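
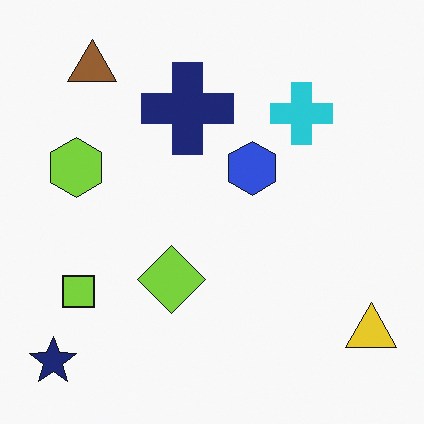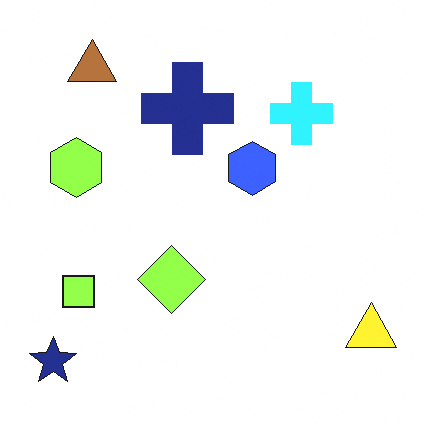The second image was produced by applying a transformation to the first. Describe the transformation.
This is the original image slightly brightened.

Every pixel — background and shapes alike — is uniformly brightened.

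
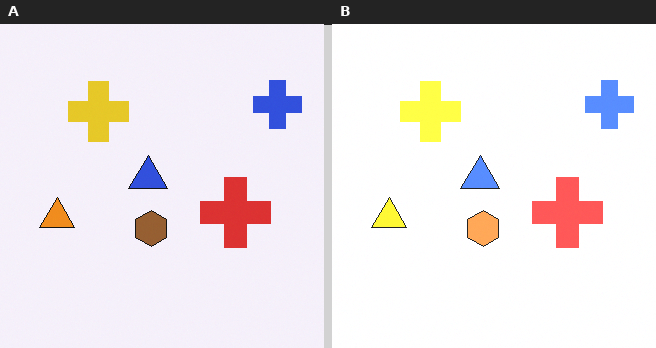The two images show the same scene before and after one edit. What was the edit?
The image was noticeably brightened.

Every pixel — background and shapes alike — is uniformly brightened.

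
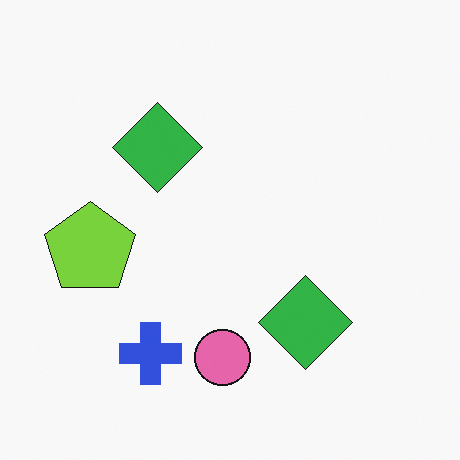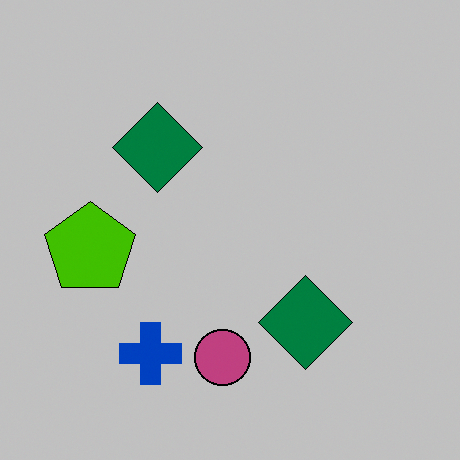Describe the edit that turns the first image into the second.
The image was heavily posterized to just a handful of flat colors.

Each flat color has snapped to a coarser quantized level — most visibly, the near-white background has dropped to a flat grey.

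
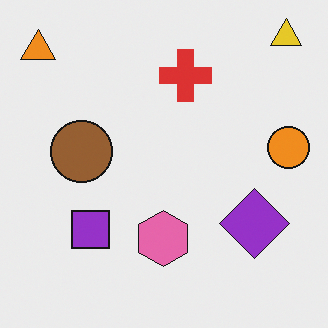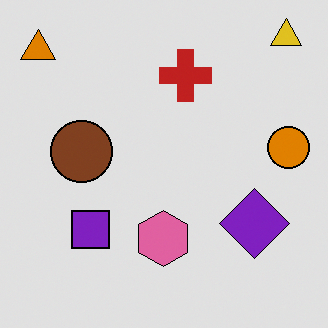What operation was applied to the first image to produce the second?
The second image is the first posterized to a reduced palette.

Each flat color has snapped to a coarser quantized level — most visibly, the near-white background has dropped to a flat grey.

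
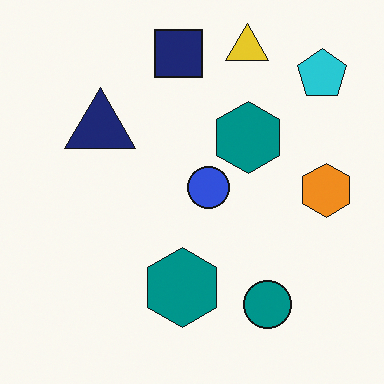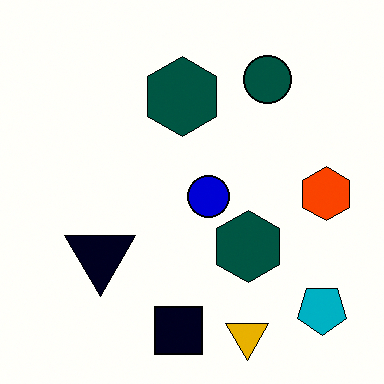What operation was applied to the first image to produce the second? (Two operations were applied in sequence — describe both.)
This is the original image given much higher contrast, then flipped vertically (top ↔ bottom).

Tones are pushed away from mid-grey across the whole image — a global contrast change. The yellow triangle is in the top of the first image and the bottom of the second — shapes on opposite sides of the horizontal midline have swapped in a mirror flip.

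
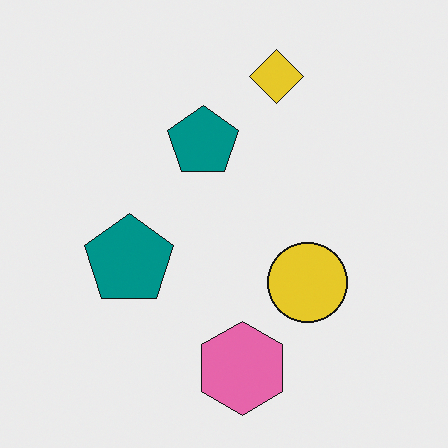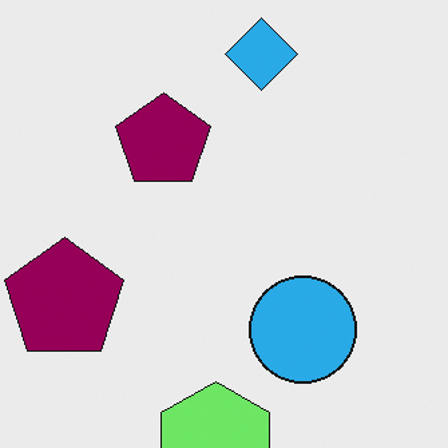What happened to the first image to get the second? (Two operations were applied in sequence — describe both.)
It was cropped slightly and scaled back up, then hue-shifted through roughly a third of the color wheel.

The visible shapes are larger and the field of view is narrower; shapes near the original edges may be partly or wholly outside the frame — a crop-and-rescale. Every shape's color has rotated by the same amount around the hue wheel — a uniform hue shift.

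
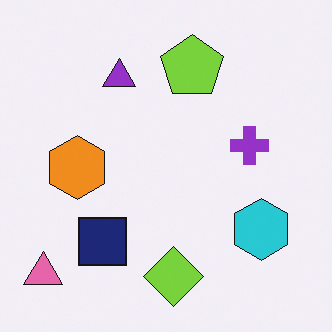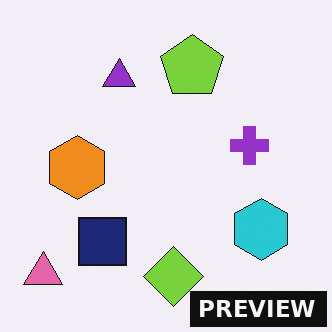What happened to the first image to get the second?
The transformation is: watermarked with the text "PREVIEW" in the lower-right corner.

A dark label reading "PREVIEW" appears in the lower-right corner.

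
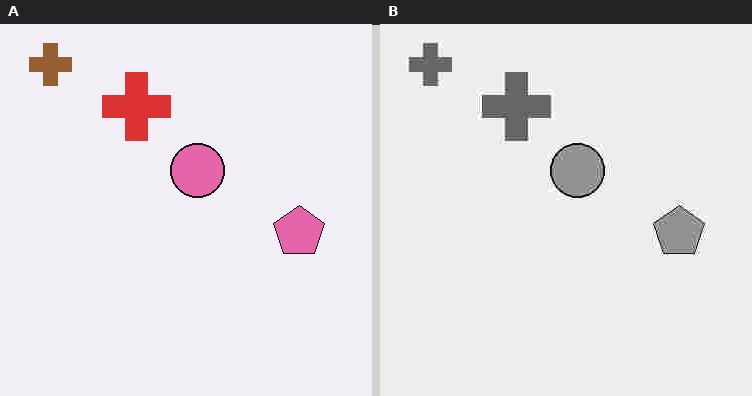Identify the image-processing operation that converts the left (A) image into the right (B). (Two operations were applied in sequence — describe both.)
The right (B) image is the left (A) converted to grayscale, then heavily JPEG-compressed with obvious blocking artifacts.

All color is removed — every shape is now a shade of grey. Blocky 8×8 compression artifacts appear around shape edges and the flat background shows ringing — characteristic JPEG degradation.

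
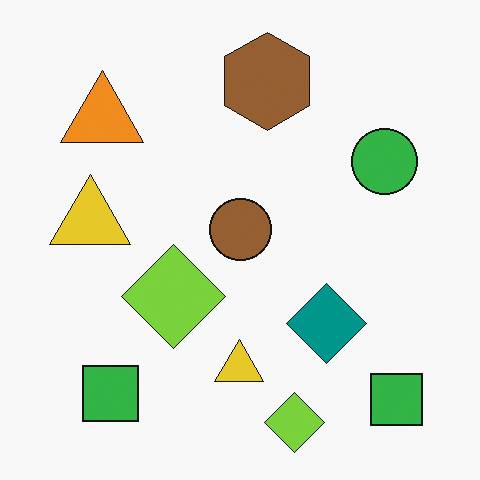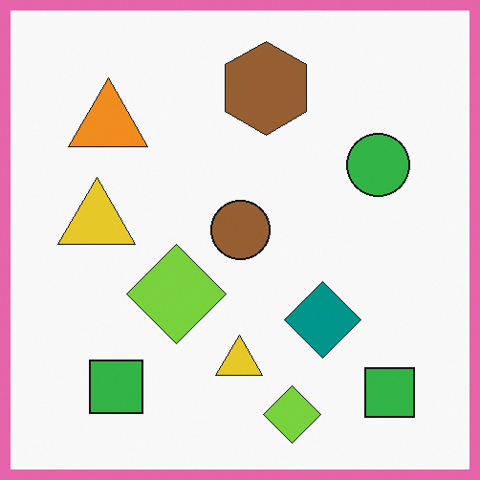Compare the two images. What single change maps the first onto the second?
It was framed with a pink border.

A solid pink frame runs around the edge of the second image, with the content slightly shrunk inside it.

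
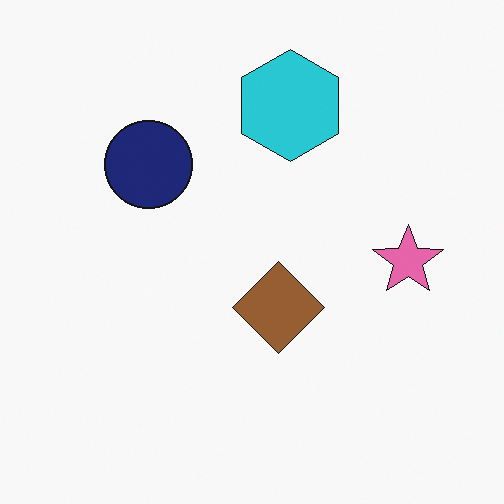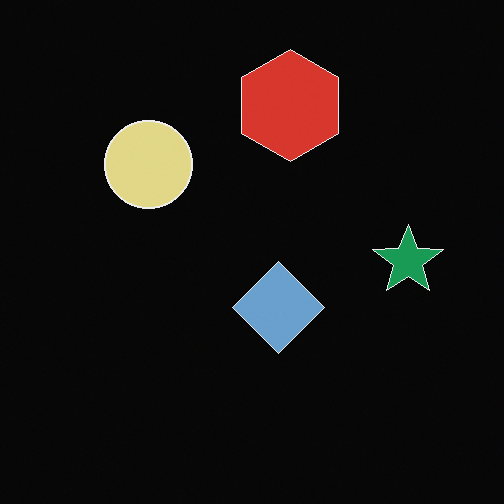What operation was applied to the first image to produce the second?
This is the original image color-inverted (negative).

The light background has become dark and every shape's color is its complement — a photographic negative.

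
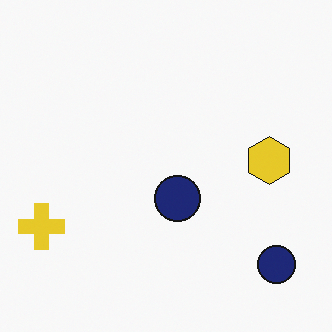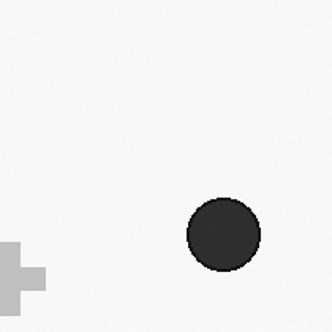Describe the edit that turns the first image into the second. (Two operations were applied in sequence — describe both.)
Cropped slightly and scaled back up, then converted to grayscale.

The visible shapes are larger and the field of view is narrower; shapes near the original edges may be partly or wholly outside the frame — a crop-and-rescale. All color is removed — every shape is now a shade of grey.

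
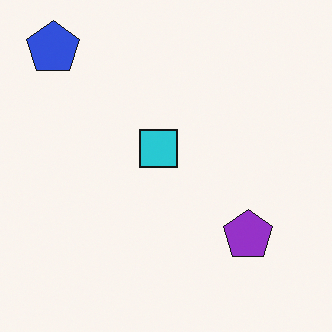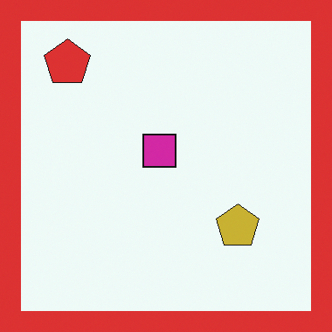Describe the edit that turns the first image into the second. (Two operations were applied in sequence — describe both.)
Hue-shifted through roughly a third of the color wheel, then framed with a red border.

Every shape's color has rotated by the same amount around the hue wheel — a uniform hue shift. A solid red frame runs around the edge of the second image, with the content slightly shrunk inside it.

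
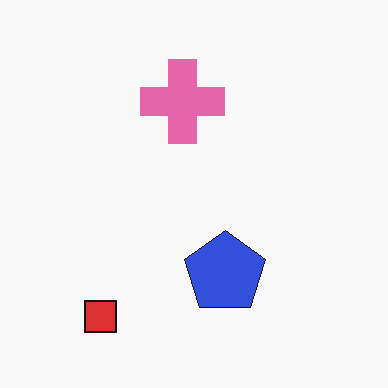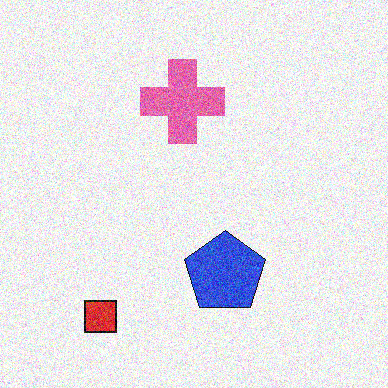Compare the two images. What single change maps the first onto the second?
This is the original image degraded with a thick layer of grain.

Random speckle covers the whole image, including the flat background.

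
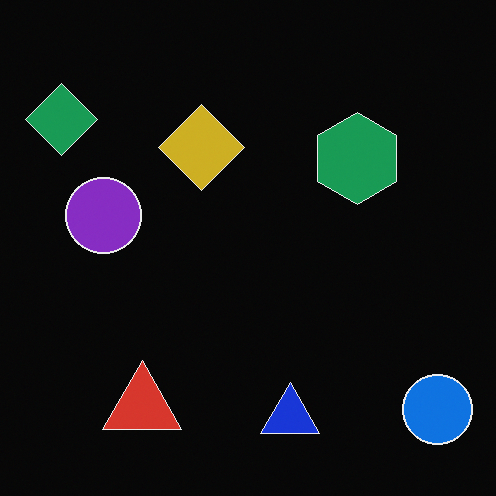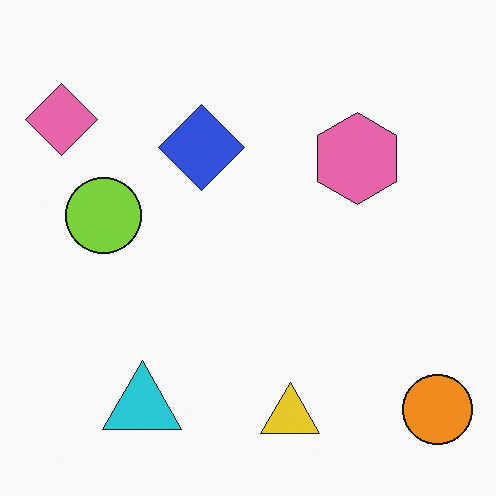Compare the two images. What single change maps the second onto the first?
This is the original image color-inverted (negative).

The light background has become dark and every shape's color is its complement — a photographic negative.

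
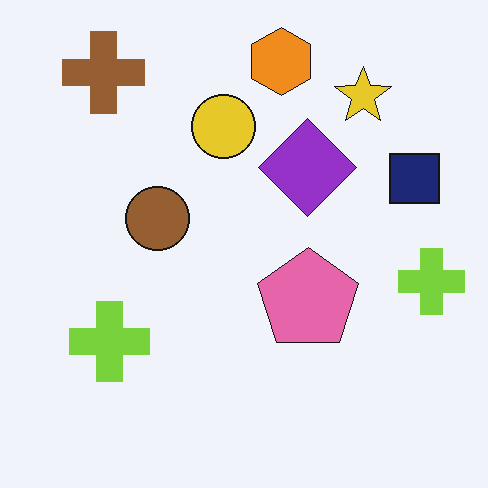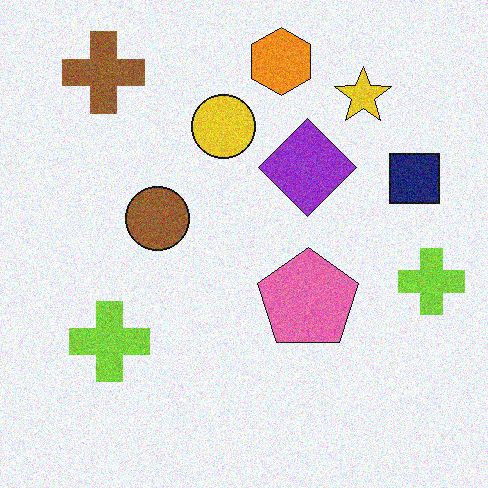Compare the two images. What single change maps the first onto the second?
It was degraded with moderate additive noise.

Random speckle covers the whole image, including the flat background.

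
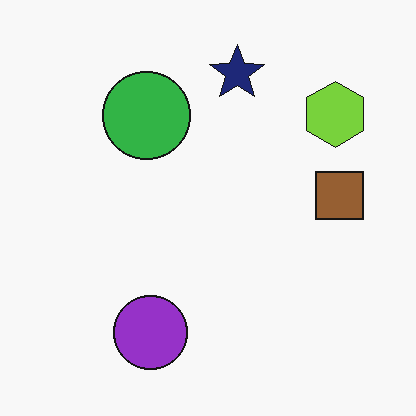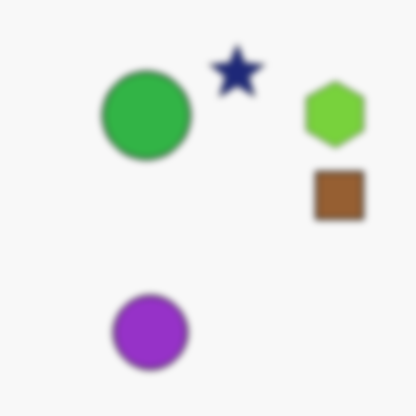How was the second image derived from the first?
The second image is the first moderately blurred.

Shape edges and outlines are uniformly softened across the whole image.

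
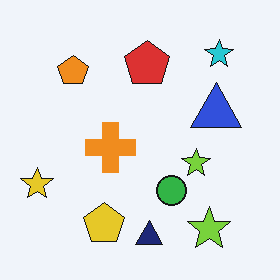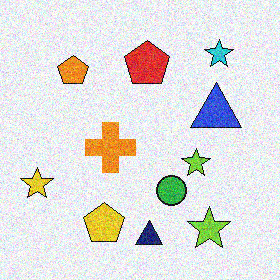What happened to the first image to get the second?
The transformation is: degraded with visible gaussian noise.

Random speckle covers the whole image, including the flat background.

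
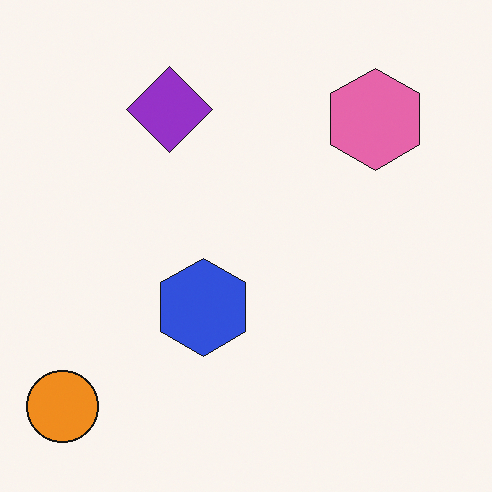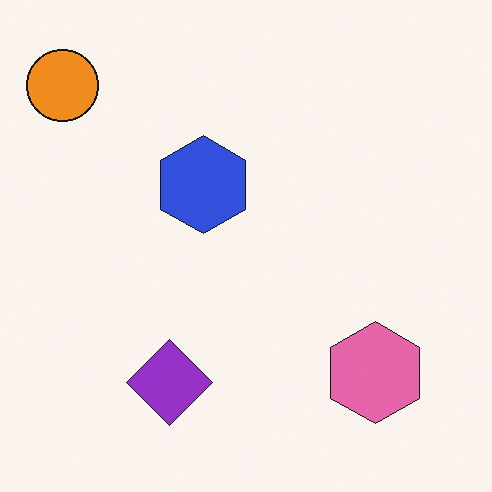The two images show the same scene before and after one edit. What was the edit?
The transformation is: flipped vertically (top ↔ bottom).

The orange circle is in the bottom-left of the first image and the top-left of the second — shapes on opposite sides of the horizontal midline have swapped in a mirror flip.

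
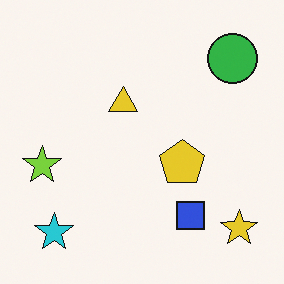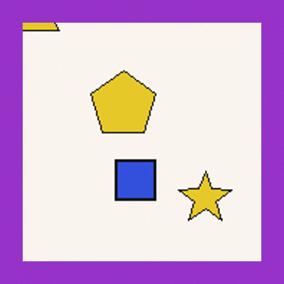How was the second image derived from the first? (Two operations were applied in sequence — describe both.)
The transformation is: cropped to a noticeably smaller region and rescaled, then framed with a purple border.

The visible shapes are larger and the field of view is narrower; shapes near the original edges may be partly or wholly outside the frame — a crop-and-rescale. A solid purple frame runs around the edge of the second image, with the content slightly shrunk inside it.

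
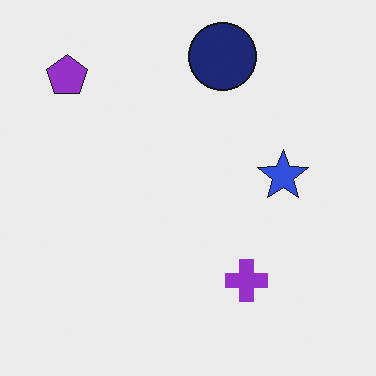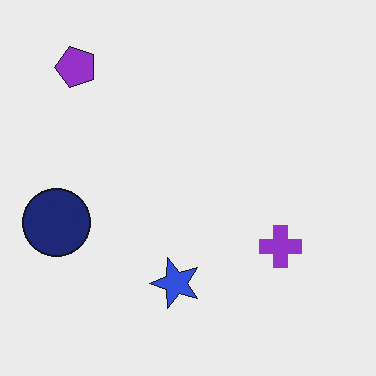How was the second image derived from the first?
The transformation is: transposed (reflected across the top-left ↔ bottom-right diagonal).

Shapes have swapped their row and column positions — what was in the top-right is now in the bottom-left — a diagonal reflection.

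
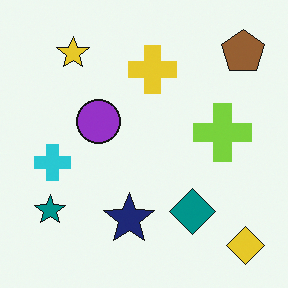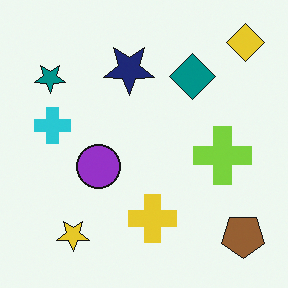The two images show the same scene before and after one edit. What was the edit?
This is the original image flipped vertically (top ↔ bottom).

The yellow diamond is in the bottom-right of the first image and the top-right of the second — shapes on opposite sides of the horizontal midline have swapped in a mirror flip.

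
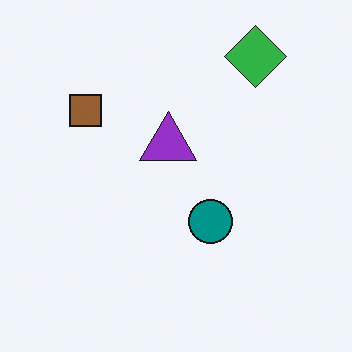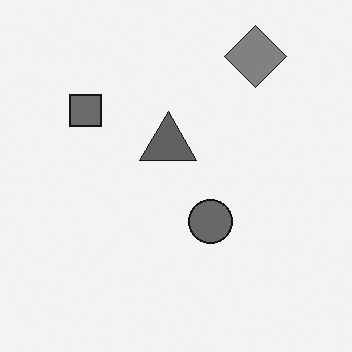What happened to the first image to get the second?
The second image is the first converted to grayscale.

All color is removed — every shape is now a shade of grey.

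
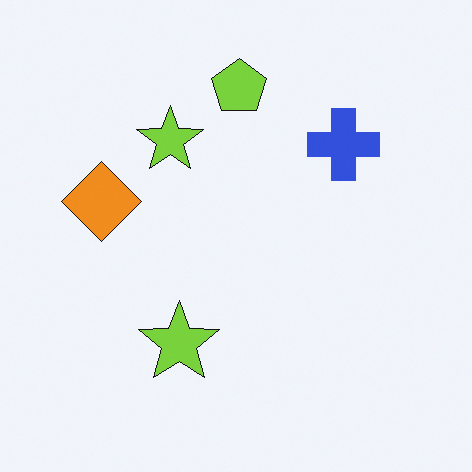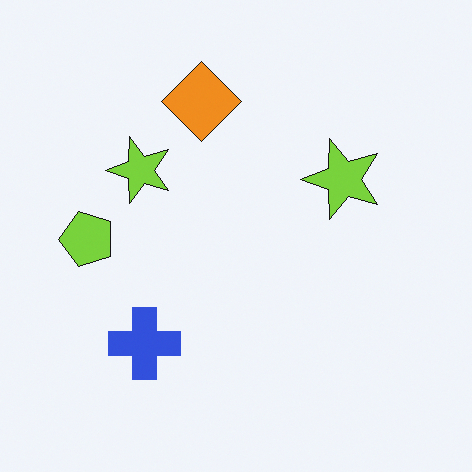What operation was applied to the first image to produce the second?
It was transposed (reflected across the top-left ↔ bottom-right diagonal).

Shapes have swapped their row and column positions — what was in the top-right is now in the bottom-left — a diagonal reflection.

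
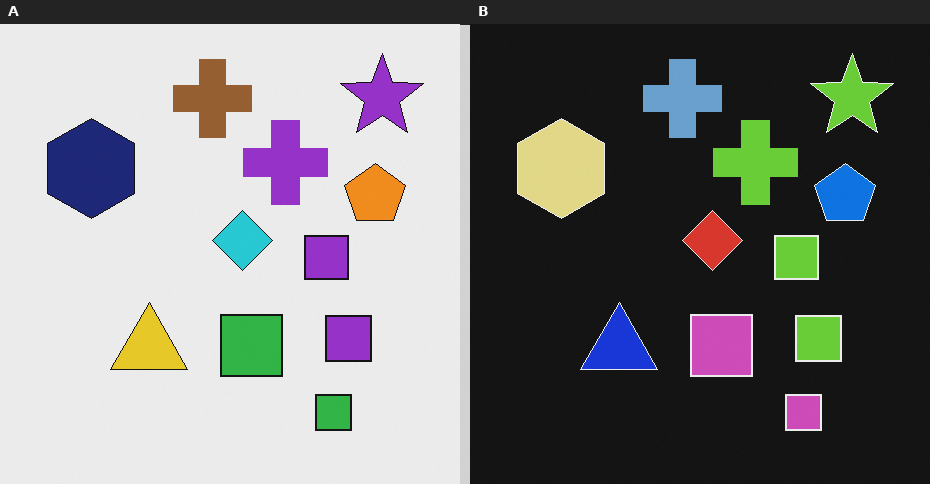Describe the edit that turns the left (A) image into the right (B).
The right (B) image is the left (A) color-inverted (negative).

The light background has become dark and every shape's color is its complement — a photographic negative.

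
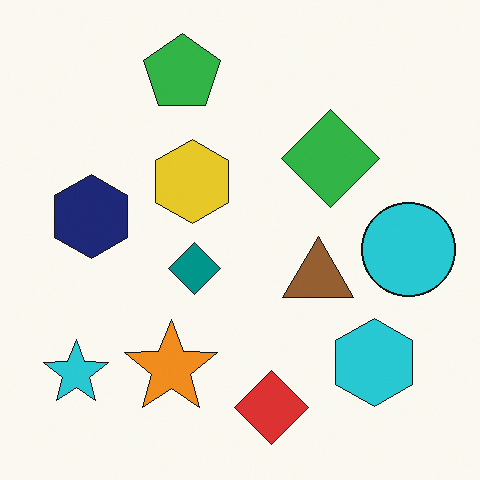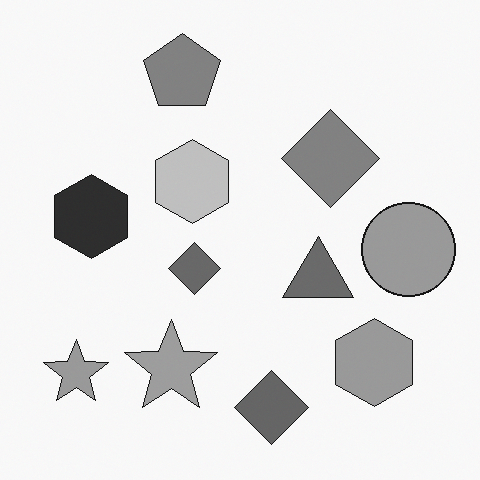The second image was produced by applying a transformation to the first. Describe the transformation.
The image was converted to grayscale.

All color is removed — every shape is now a shade of grey.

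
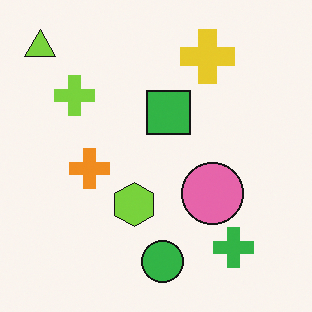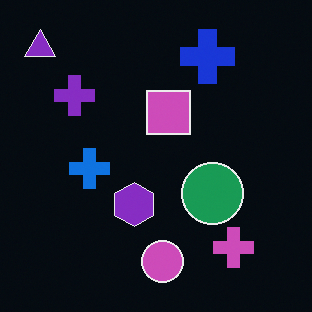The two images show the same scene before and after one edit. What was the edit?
The image was color-inverted (negative).

The light background has become dark and every shape's color is its complement — a photographic negative.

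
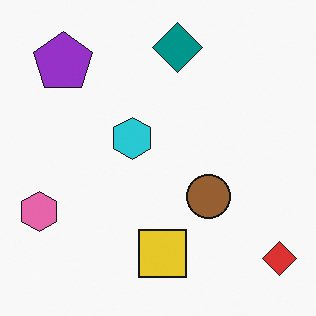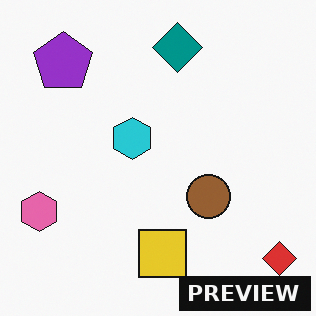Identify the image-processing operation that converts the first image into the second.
The transformation is: watermarked with the text "PREVIEW" in the lower-right corner.

A dark label reading "PREVIEW" appears in the lower-right corner.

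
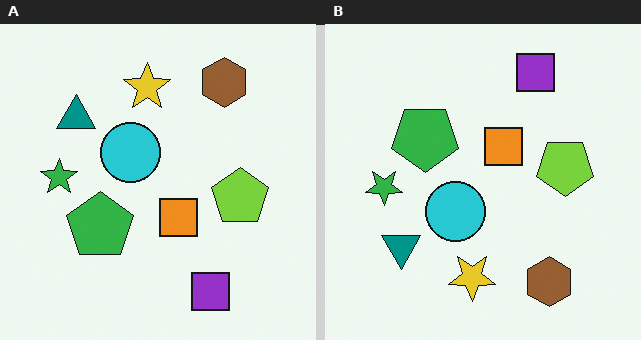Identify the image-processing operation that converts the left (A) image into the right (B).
The right (B) image is the left (A) flipped vertically (top ↔ bottom).

The purple square is in the bottom of the left (A) image and the top of the right (B) — shapes on opposite sides of the horizontal midline have swapped in a mirror flip.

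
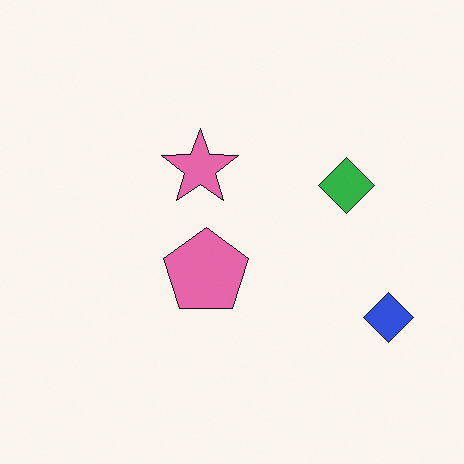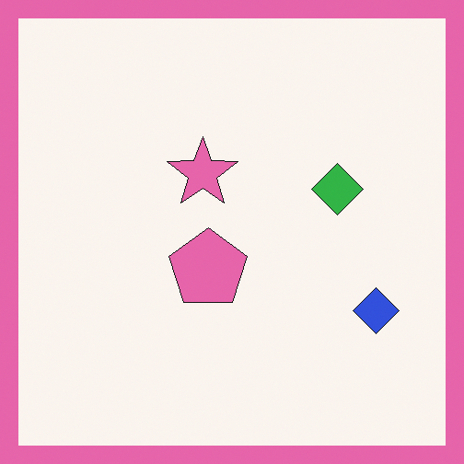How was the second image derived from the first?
It was framed with a pink border.

A solid pink frame runs around the edge of the second image, with the content slightly shrunk inside it.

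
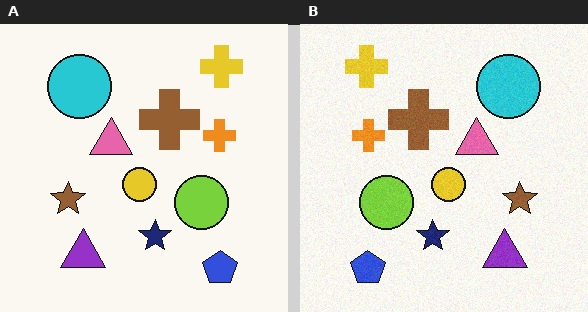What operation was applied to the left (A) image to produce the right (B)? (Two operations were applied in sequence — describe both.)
Degraded with a light layer of grain, then flipped horizontally (left ↔ right).

Random speckle covers the whole image, including the flat background. The yellow cross is in the top-right of the left (A) image and the top-left of the right (B) — shapes on opposite sides of the vertical midline have swapped in a mirror flip.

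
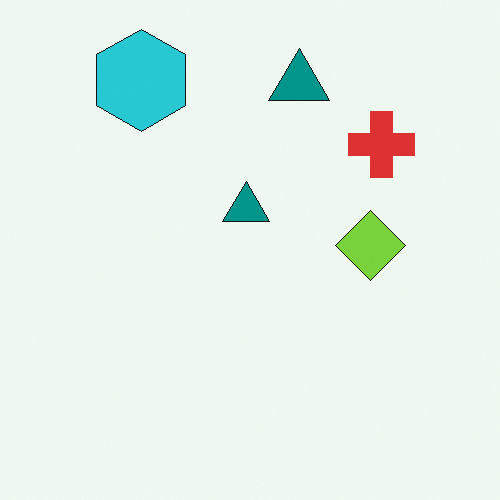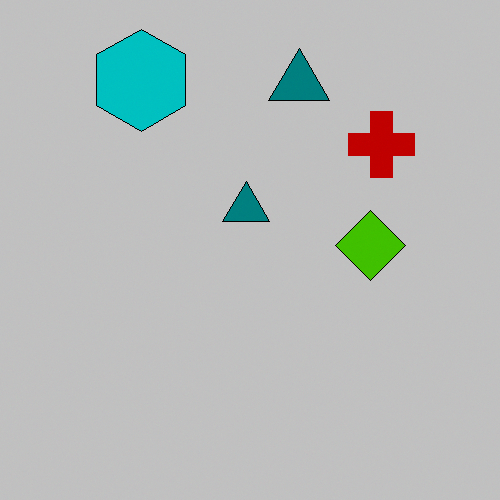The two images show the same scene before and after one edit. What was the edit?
Aggressively posterized.

Each flat color has snapped to a coarser quantized level — most visibly, the near-white background has dropped to a flat grey.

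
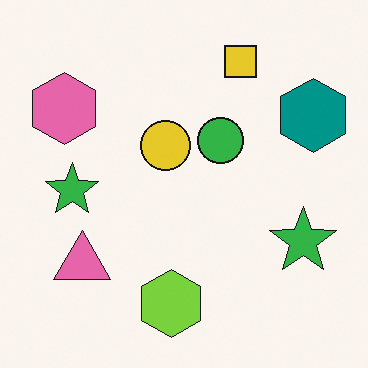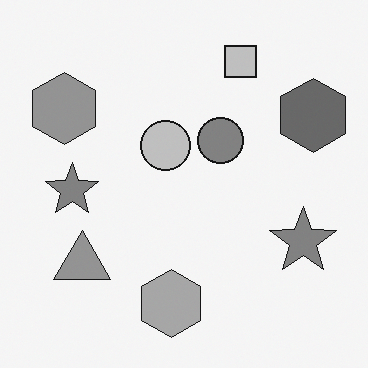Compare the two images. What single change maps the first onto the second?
This is the original image converted to grayscale.

All color is removed — every shape is now a shade of grey.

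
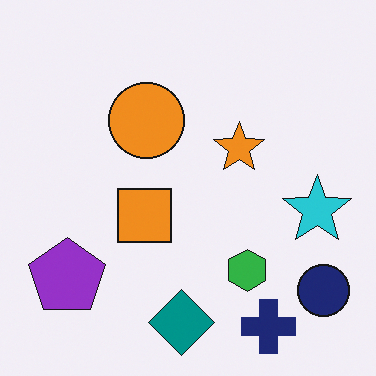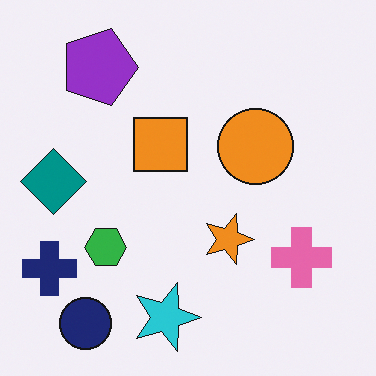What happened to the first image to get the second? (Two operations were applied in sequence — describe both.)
The image was rotated 90° clockwise, then overlaid with an additional pink cross.

The navy circle sits in the bottom-right of the first image and the bottom-left of the second — consistent with a whole-image 90° clockwise rotation. A pink cross appears in the second image that is absent from the first.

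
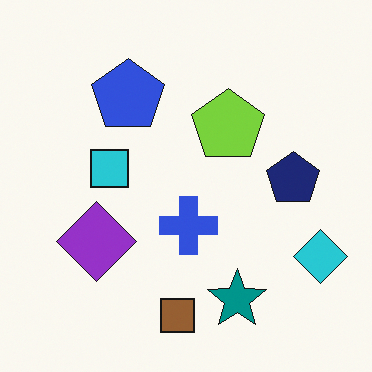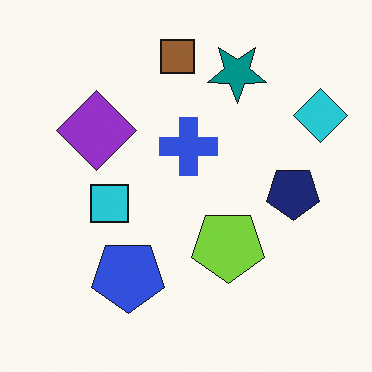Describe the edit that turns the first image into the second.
This is the original image flipped vertically (top ↔ bottom).

The brown square is in the bottom of the first image and the top of the second — shapes on opposite sides of the horizontal midline have swapped in a mirror flip.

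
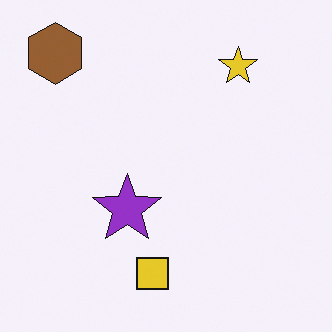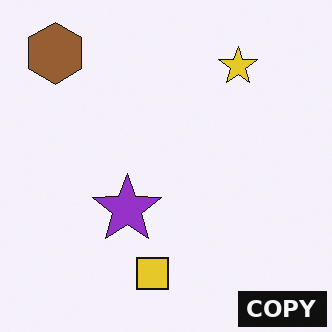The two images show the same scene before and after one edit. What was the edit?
It was watermarked with the text "COPY" in the lower-right corner.

A dark label reading "COPY" appears in the lower-right corner.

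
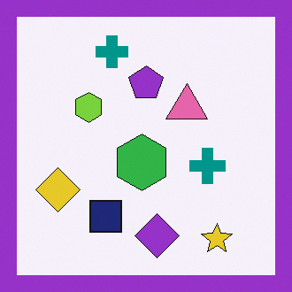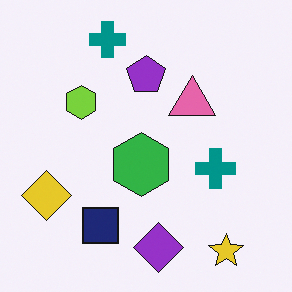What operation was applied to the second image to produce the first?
The transformation is: framed with a purple border.

A solid purple frame runs around the edge of the first image, with the content slightly shrunk inside it.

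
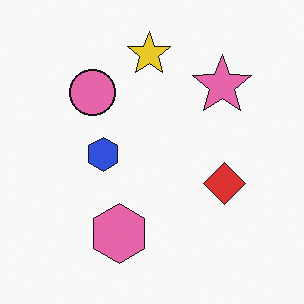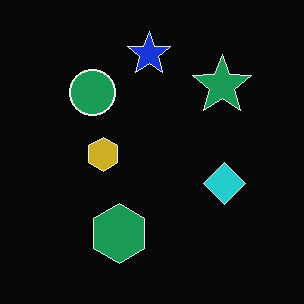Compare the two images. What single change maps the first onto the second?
The second image is the first color-inverted (negative).

The light background has become dark and every shape's color is its complement — a photographic negative.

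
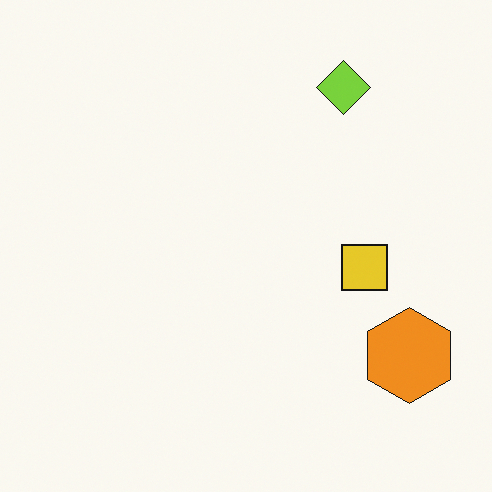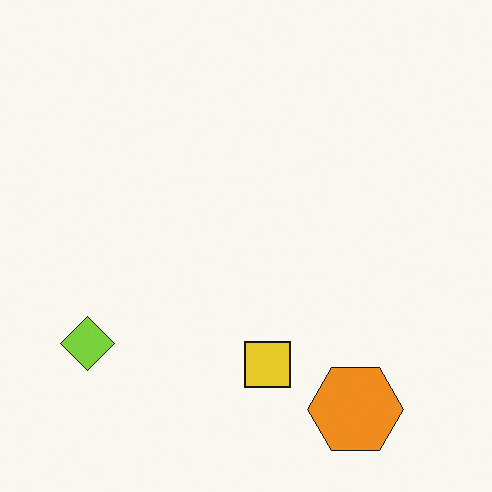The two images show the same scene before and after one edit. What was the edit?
The image was transposed (reflected across the top-left ↔ bottom-right diagonal).

Shapes have swapped their row and column positions — what was in the top-right is now in the bottom-left — a diagonal reflection.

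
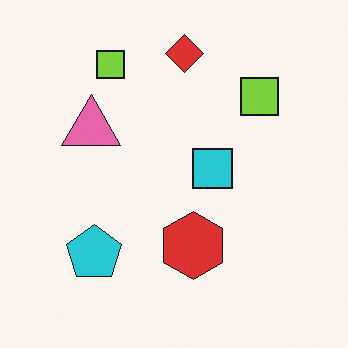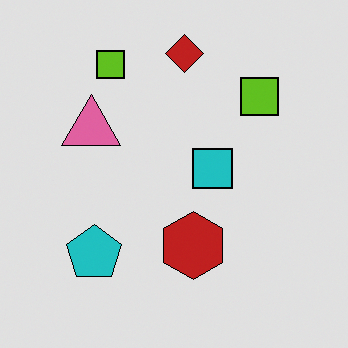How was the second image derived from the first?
This is the original image posterized to a reduced palette.

Each flat color has snapped to a coarser quantized level — most visibly, the near-white background has dropped to a flat grey.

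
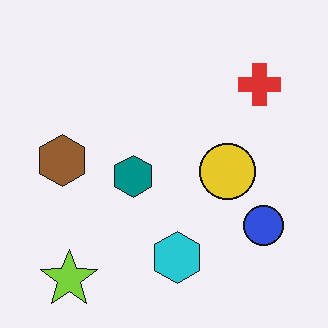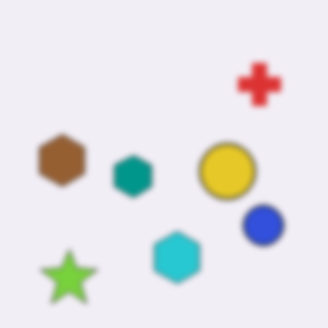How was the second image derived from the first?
The second image is the first noticeably gaussian-blurred.

Shape edges and outlines are uniformly softened across the whole image.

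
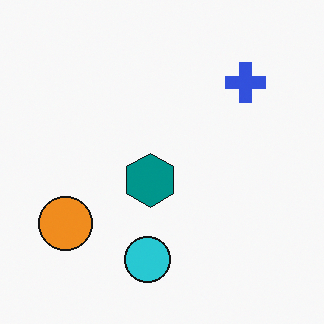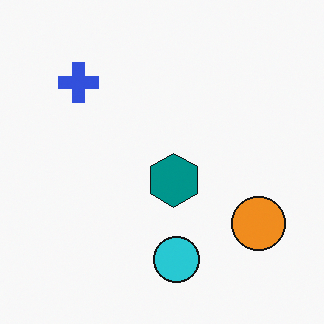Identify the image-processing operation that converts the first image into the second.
Flipped horizontally (left ↔ right).

The orange circle is in the bottom-left of the first image and the bottom-right of the second — shapes on opposite sides of the vertical midline have swapped in a mirror flip.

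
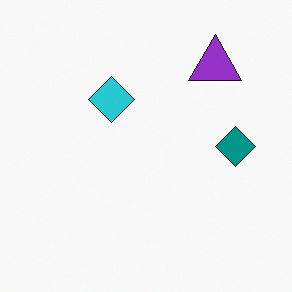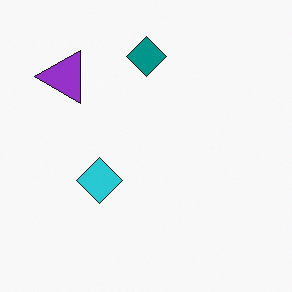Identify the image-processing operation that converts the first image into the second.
The transformation is: rotated 90° counter-clockwise.

The purple triangle sits in the top-right of the first image and the top-left of the second — consistent with a whole-image 90° counter-clockwise rotation.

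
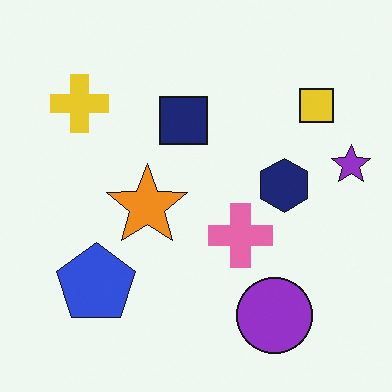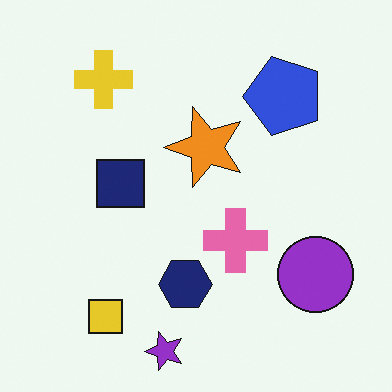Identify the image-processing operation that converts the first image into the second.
The second image is the first transposed (reflected across the top-left ↔ bottom-right diagonal).

Shapes have swapped their row and column positions — what was in the top-right is now in the bottom-left — a diagonal reflection.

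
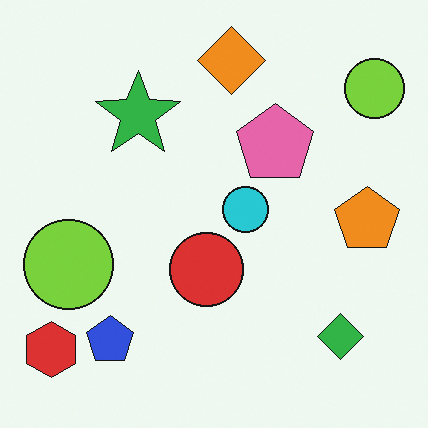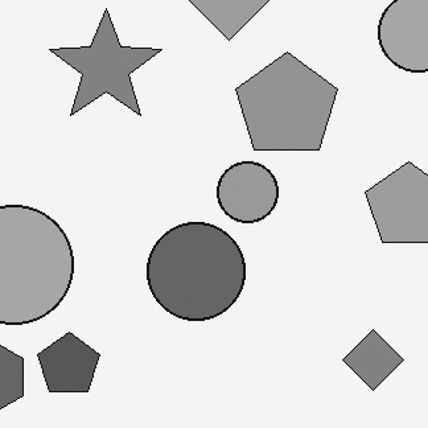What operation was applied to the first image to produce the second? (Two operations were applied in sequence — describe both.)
This is the original image converted to grayscale, then cropped to a modestly smaller region and rescaled.

All color is removed — every shape is now a shade of grey. The visible shapes are larger and the field of view is narrower; shapes near the original edges may be partly or wholly outside the frame — a crop-and-rescale.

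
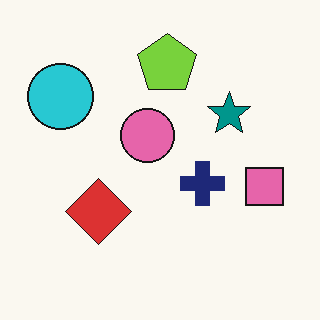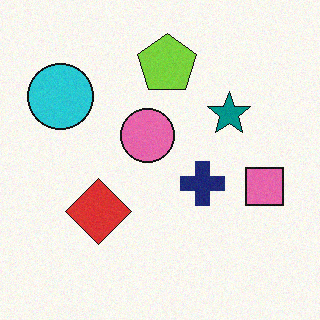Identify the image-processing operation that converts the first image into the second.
The second image is the first degraded with subtle gaussian noise.

Random speckle covers the whole image, including the flat background.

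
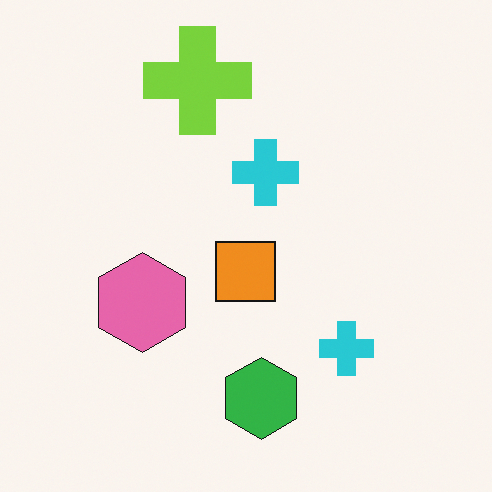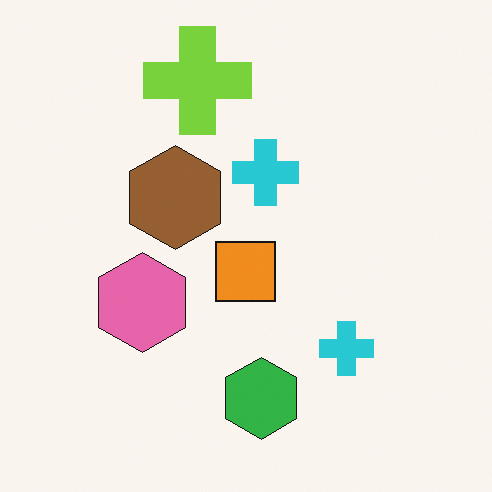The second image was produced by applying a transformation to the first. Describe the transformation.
The transformation is: overlaid with an additional brown hexagon.

A brown hexagon appears in the second image that is absent from the first.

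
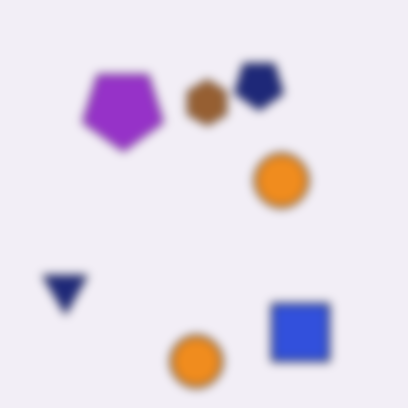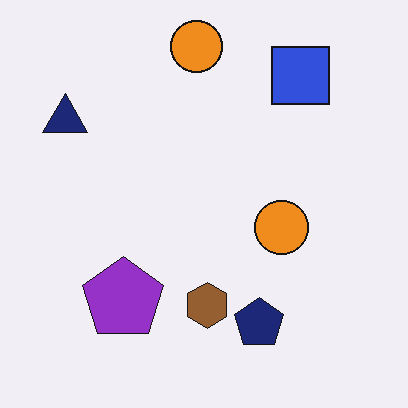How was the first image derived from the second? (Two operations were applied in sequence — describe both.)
The first image is the second moderately blurred, then flipped vertically (top ↔ bottom).

Shape edges and outlines are uniformly softened across the whole image. The blue square is in the top-right of the second image and the bottom-right of the first — shapes on opposite sides of the horizontal midline have swapped in a mirror flip.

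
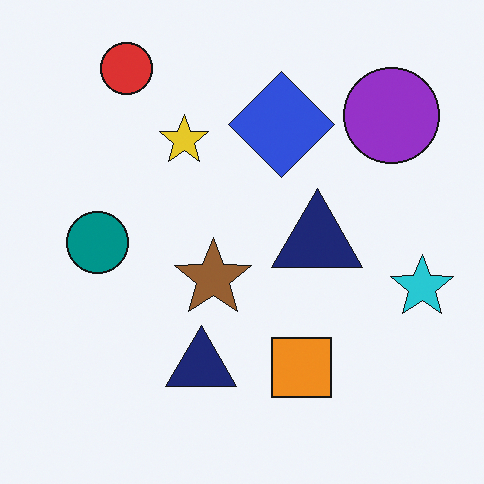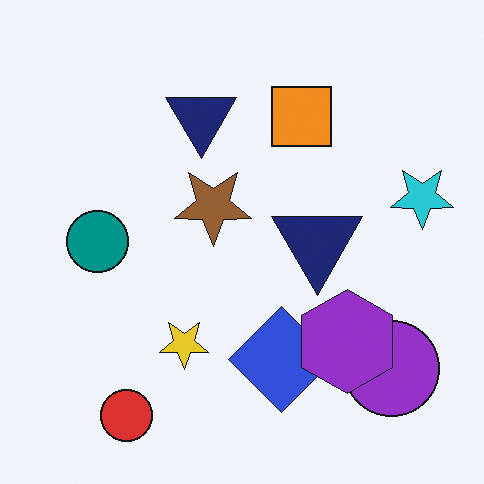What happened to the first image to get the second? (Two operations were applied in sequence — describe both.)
The second image is the first flipped vertically (top ↔ bottom), then overlaid with an additional purple hexagon.

The red circle is in the top-left of the first image and the bottom-left of the second — shapes on opposite sides of the horizontal midline have swapped in a mirror flip. A purple hexagon appears in the second image that is absent from the first.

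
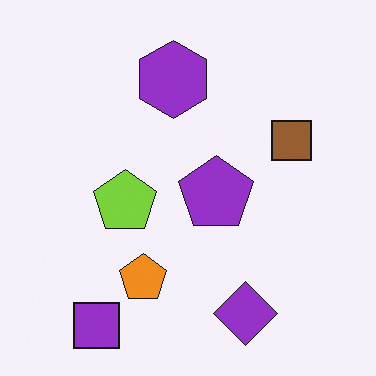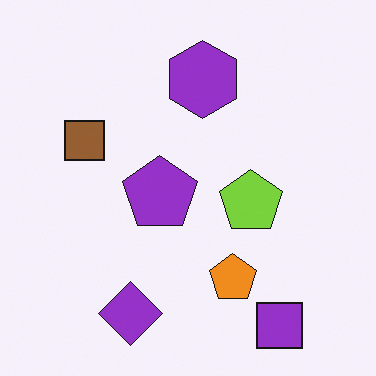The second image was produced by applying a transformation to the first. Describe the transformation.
This is the original image flipped horizontally (left ↔ right).

The brown square is in the right of the first image and the left of the second — shapes on opposite sides of the vertical midline have swapped in a mirror flip.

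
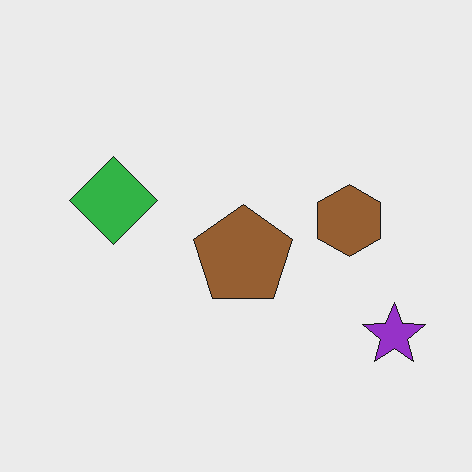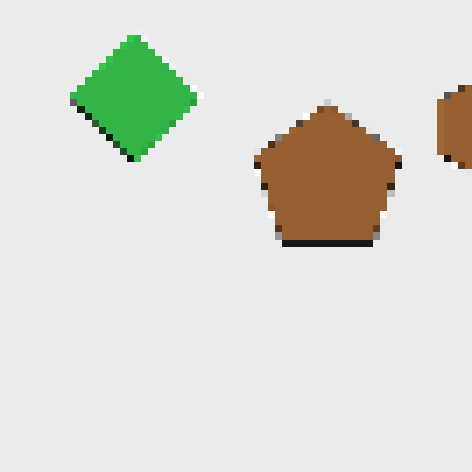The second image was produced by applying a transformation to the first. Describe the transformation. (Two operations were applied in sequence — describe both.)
The second image is the first cropped slightly and scaled back up, then pixelated into visible square blocks.

The visible shapes are larger and the field of view is narrower; shapes near the original edges may be partly or wholly outside the frame — a crop-and-rescale. Shapes are reduced to large square blocks; fine edges and outlines are lost — a downscale-then-upscale (mosaic) effect.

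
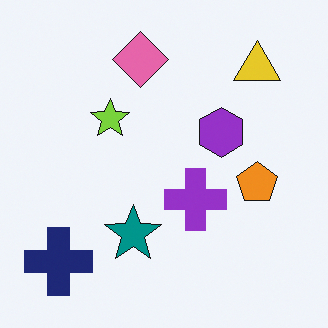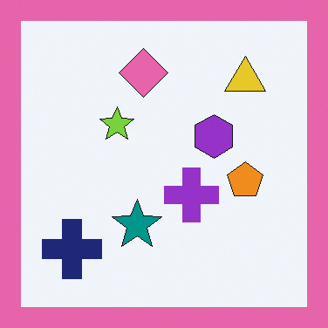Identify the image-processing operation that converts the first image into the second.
Framed with a pink border.

A solid pink frame runs around the edge of the second image, with the content slightly shrunk inside it.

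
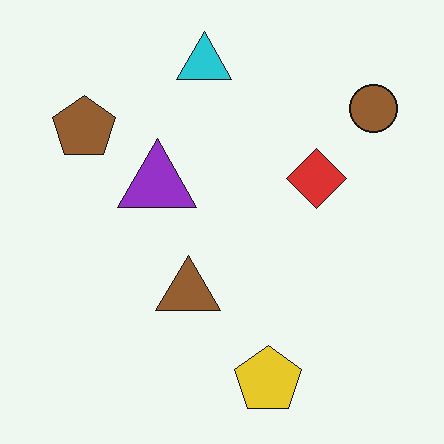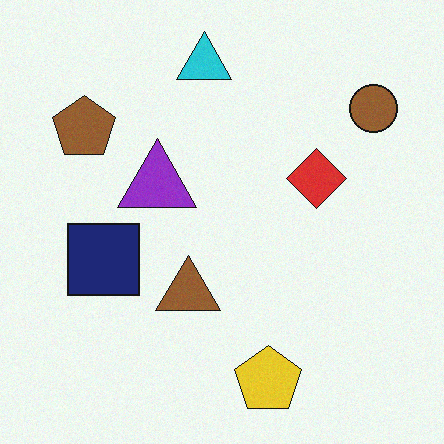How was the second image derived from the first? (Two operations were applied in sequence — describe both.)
Degraded with light additive noise, then overlaid with an additional navy square.

Random speckle covers the whole image, including the flat background. A navy square appears in the second image that is absent from the first.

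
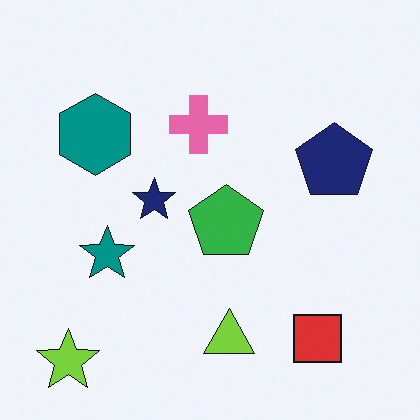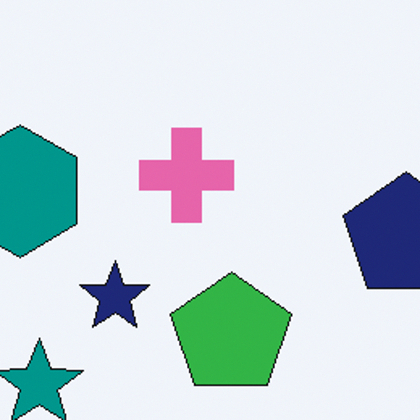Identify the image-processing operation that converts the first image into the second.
The image was cropped tightly and scaled back up.

The visible shapes are larger and the field of view is narrower; shapes near the original edges may be partly or wholly outside the frame — a crop-and-rescale.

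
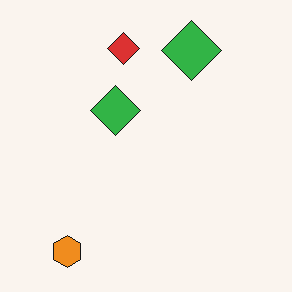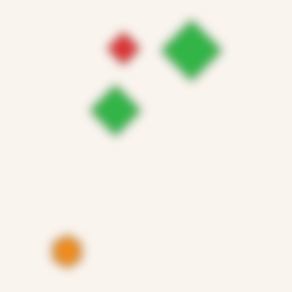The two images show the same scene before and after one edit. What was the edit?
The image was heavily blurred.

Shape edges and outlines are uniformly softened across the whole image.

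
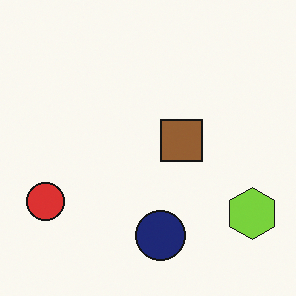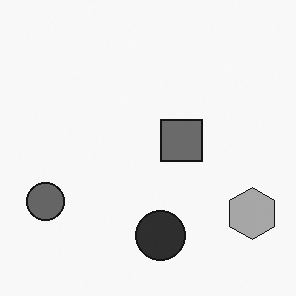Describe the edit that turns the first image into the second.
Converted to grayscale.

All color is removed — every shape is now a shade of grey.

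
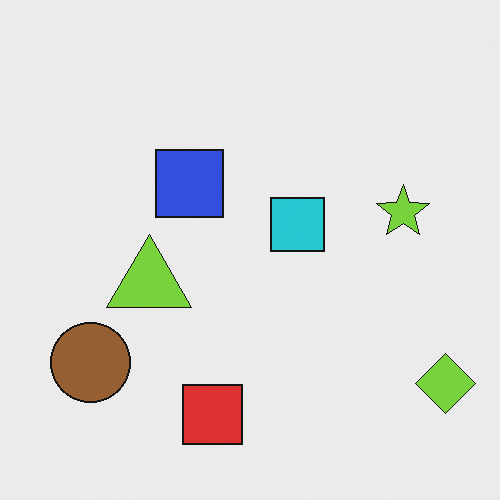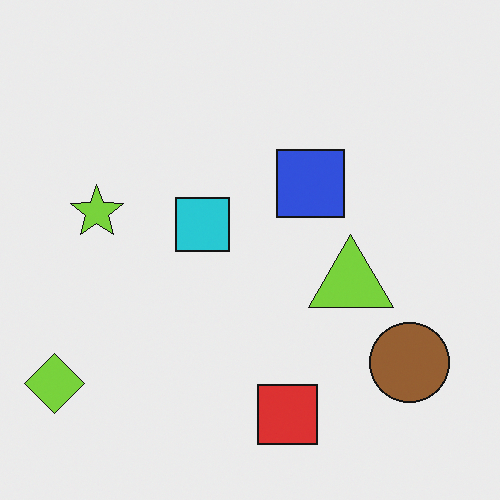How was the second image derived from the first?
It was flipped horizontally (left ↔ right).

The lime diamond is in the bottom-right of the first image and the bottom-left of the second — shapes on opposite sides of the vertical midline have swapped in a mirror flip.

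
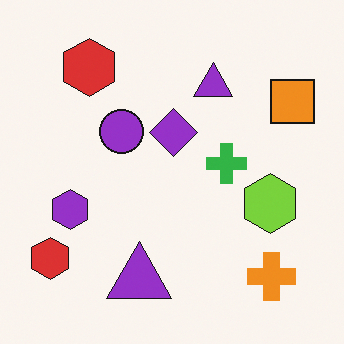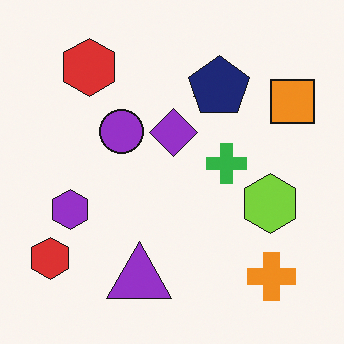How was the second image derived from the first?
The transformation is: overlaid with an additional navy pentagon.

A navy pentagon appears in the second image that is absent from the first.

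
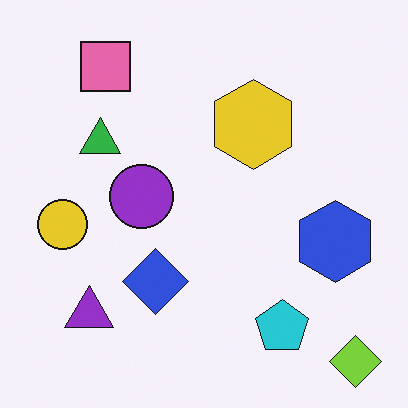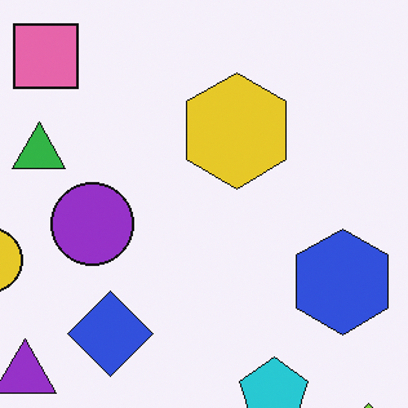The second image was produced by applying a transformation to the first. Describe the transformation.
This is the original image cropped slightly and scaled back up.

The visible shapes are larger and the field of view is narrower; shapes near the original edges may be partly or wholly outside the frame — a crop-and-rescale.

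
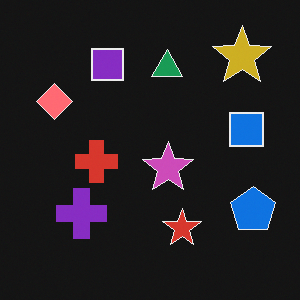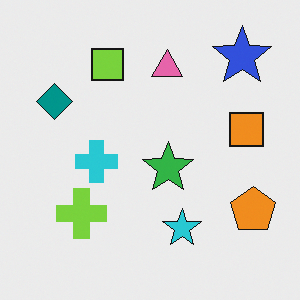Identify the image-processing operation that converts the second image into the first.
Color-inverted (negative).

The light background has become dark and every shape's color is its complement — a photographic negative.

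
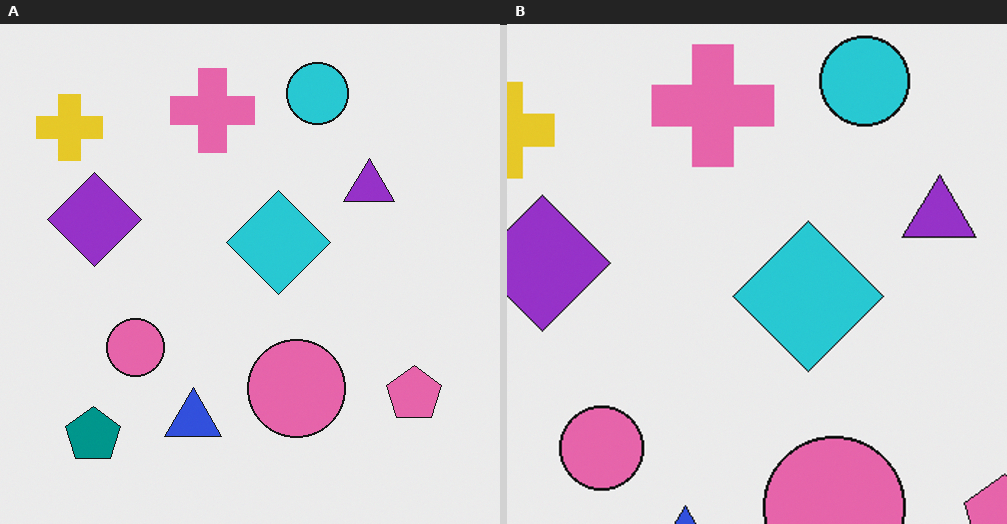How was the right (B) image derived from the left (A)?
This is the original image cropped slightly and scaled back up.

The visible shapes are larger and the field of view is narrower; shapes near the original edges may be partly or wholly outside the frame — a crop-and-rescale.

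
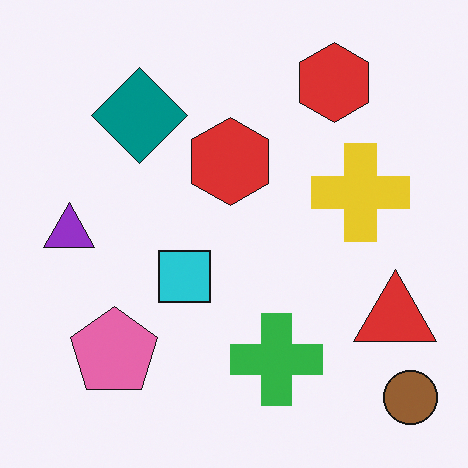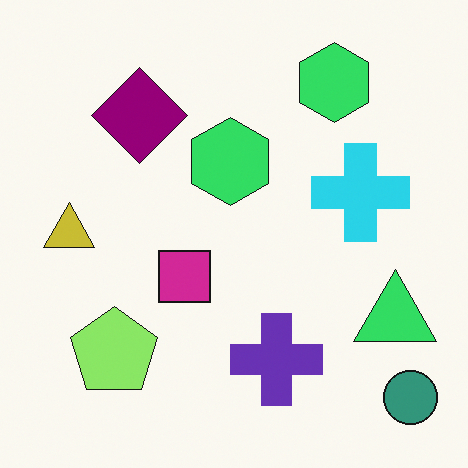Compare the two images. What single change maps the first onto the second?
This is the original image hue-shifted through roughly a third of the color wheel.

Every shape's color has rotated by the same amount around the hue wheel — a uniform hue shift.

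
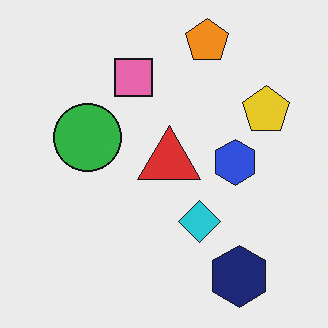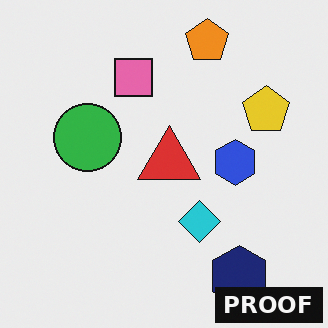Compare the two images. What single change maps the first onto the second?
Watermarked with the text "PROOF" in the lower-right corner.

A dark label reading "PROOF" appears in the lower-right corner.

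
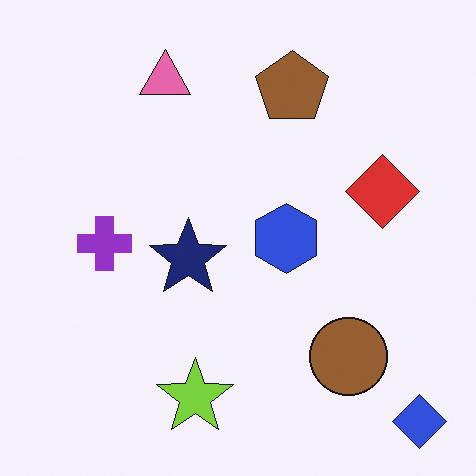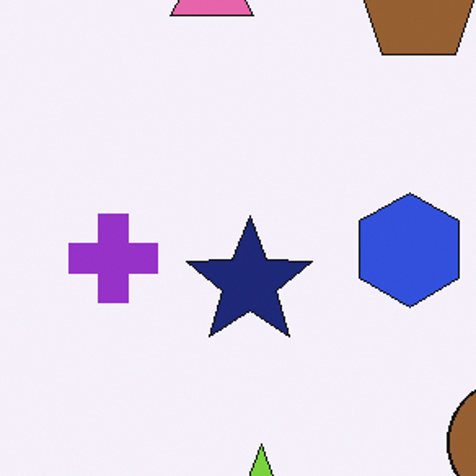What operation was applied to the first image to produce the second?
The image was cropped to a noticeably smaller region and rescaled.

The visible shapes are larger and the field of view is narrower; shapes near the original edges may be partly or wholly outside the frame — a crop-and-rescale.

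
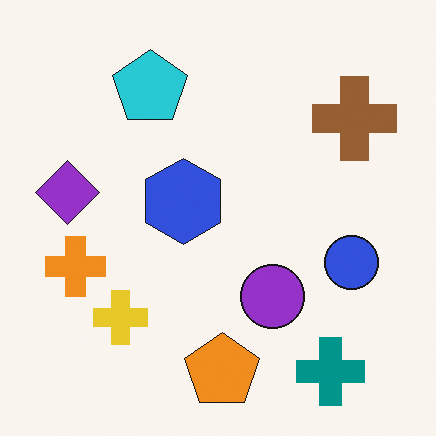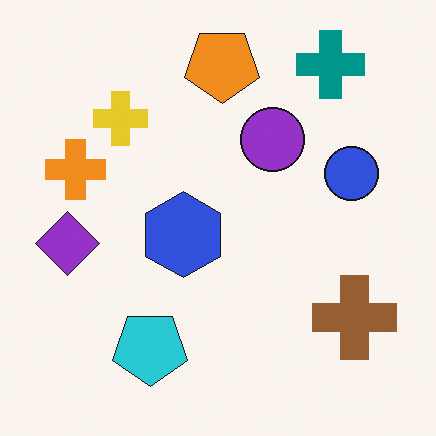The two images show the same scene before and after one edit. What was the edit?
This is the original image flipped vertically (top ↔ bottom).

The teal cross is in the bottom-right of the first image and the top-right of the second — shapes on opposite sides of the horizontal midline have swapped in a mirror flip.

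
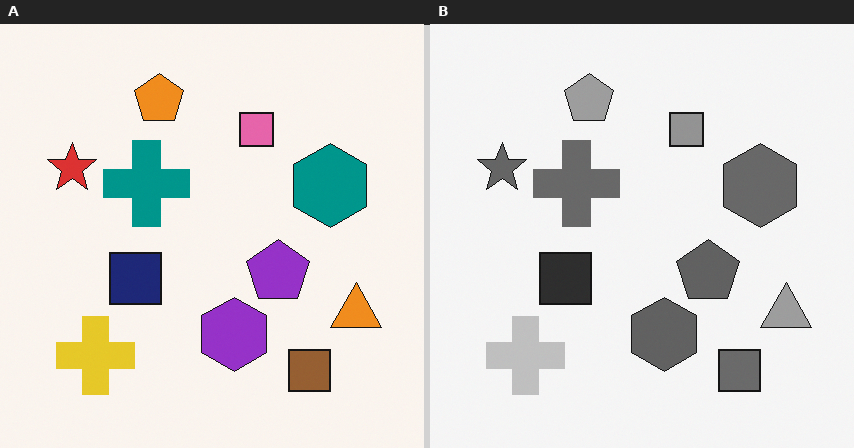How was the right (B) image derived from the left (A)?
The transformation is: converted to grayscale.

All color is removed — every shape is now a shade of grey.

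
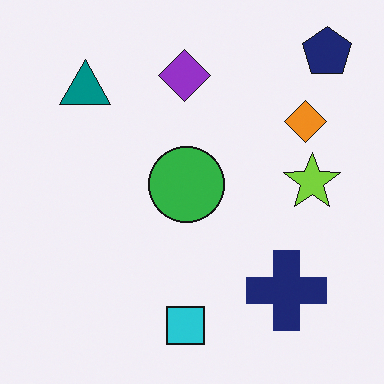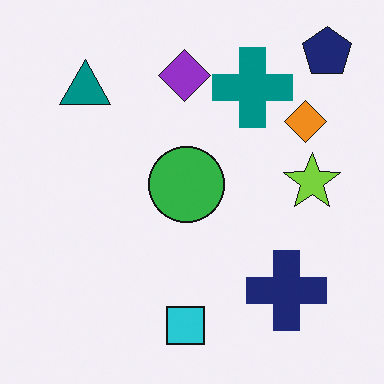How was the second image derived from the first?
This is the original image overlaid with an additional teal cross.

A teal cross appears in the second image that is absent from the first.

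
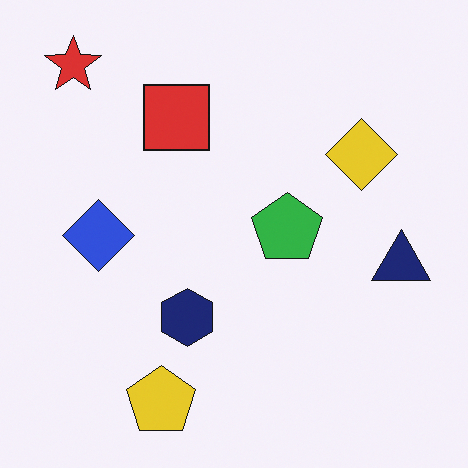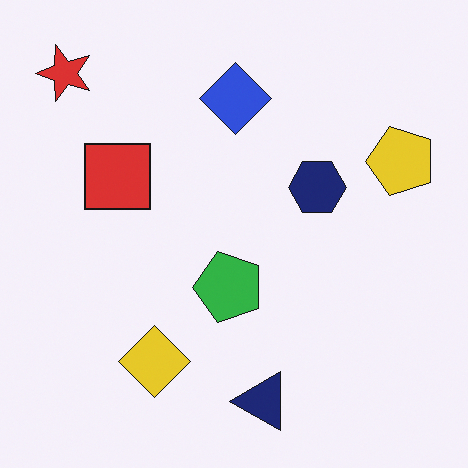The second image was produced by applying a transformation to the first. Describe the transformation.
The image was transposed (reflected across the top-left ↔ bottom-right diagonal).

Shapes have swapped their row and column positions — what was in the top-right is now in the bottom-left — a diagonal reflection.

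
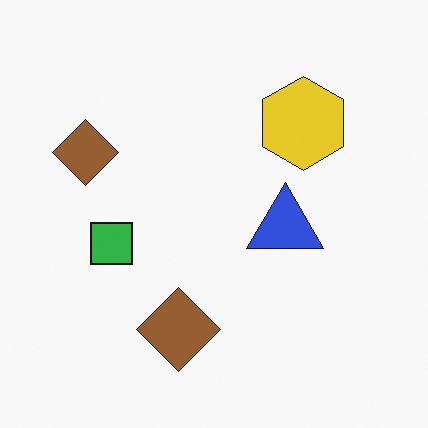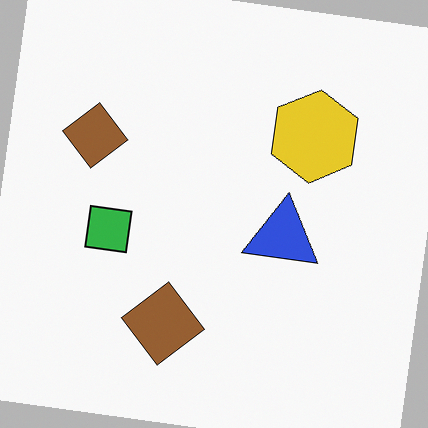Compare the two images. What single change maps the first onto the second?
The transformation is: rotated clockwise by a slight angle.

Every shape is tilted by the same angle and the image corners show triangular fill wedges — a whole-image rotation by a non-right angle.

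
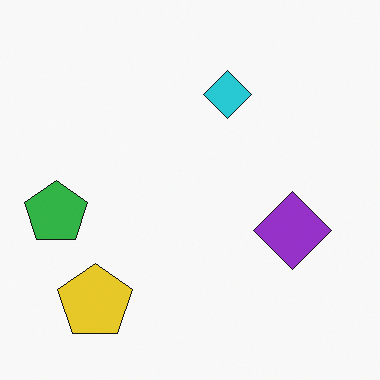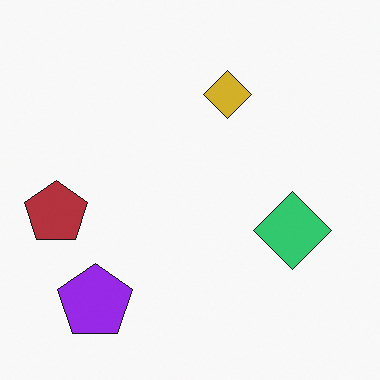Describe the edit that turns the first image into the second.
The transformation is: hue-shifted by a large amount.

Every shape's color has rotated by the same amount around the hue wheel — a uniform hue shift.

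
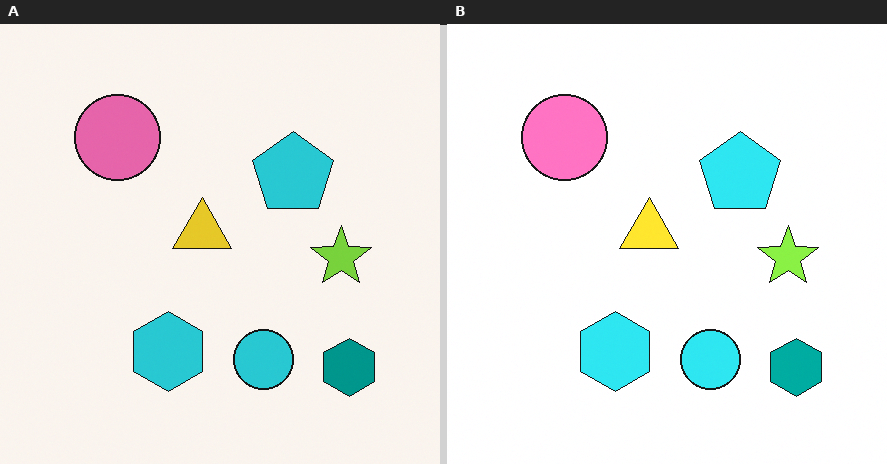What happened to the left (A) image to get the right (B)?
The image was slightly brightened.

Every pixel — background and shapes alike — is uniformly brightened.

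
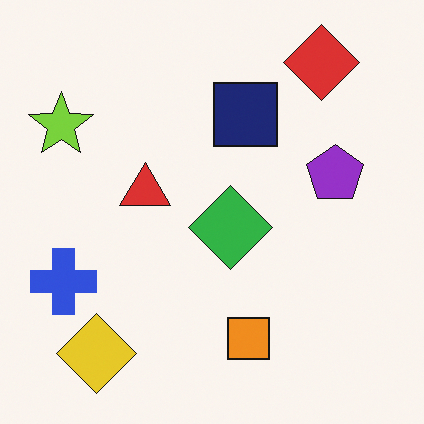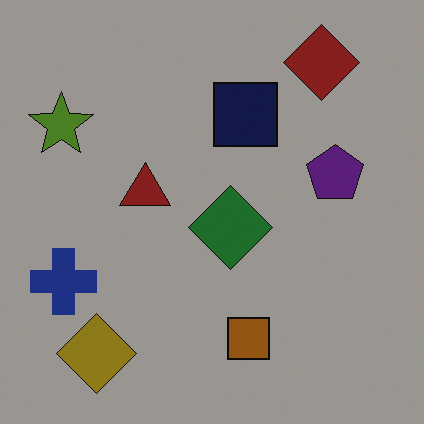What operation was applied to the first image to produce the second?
The image was substantially darkened.

Every pixel — background and shapes alike — is uniformly darkened.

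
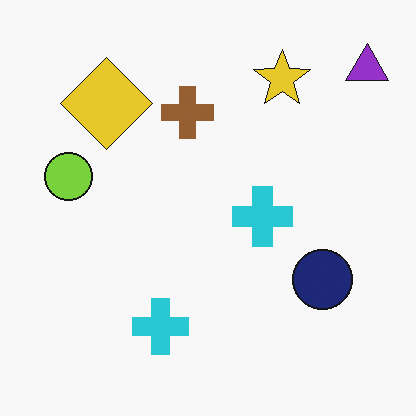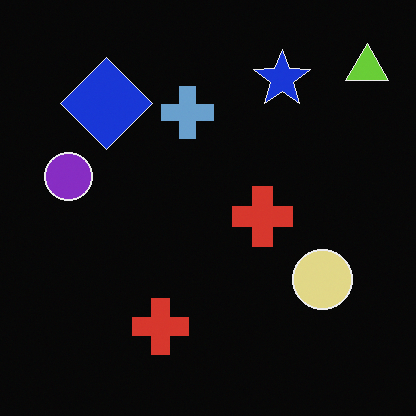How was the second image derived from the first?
The image was color-inverted (negative).

The light background has become dark and every shape's color is its complement — a photographic negative.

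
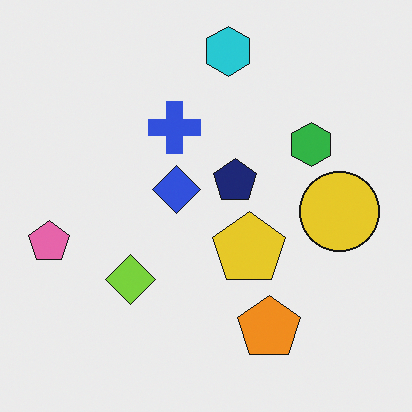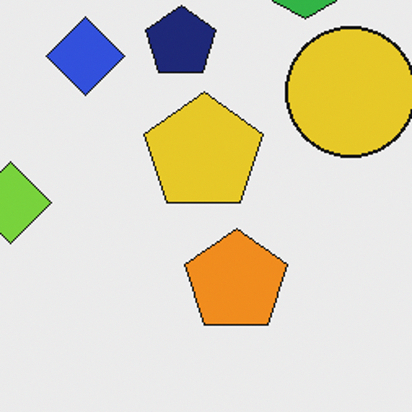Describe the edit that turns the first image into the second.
Cropped tightly and scaled back up.

The visible shapes are larger and the field of view is narrower; shapes near the original edges may be partly or wholly outside the frame — a crop-and-rescale.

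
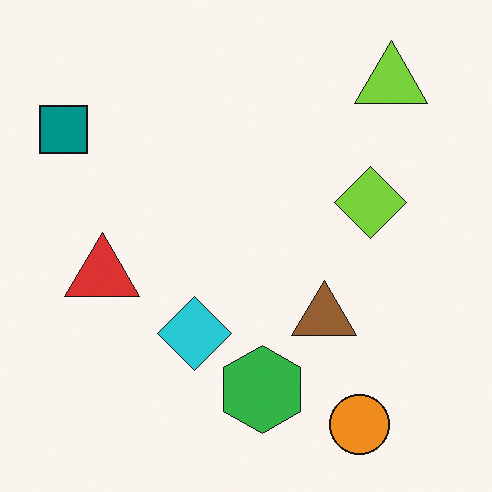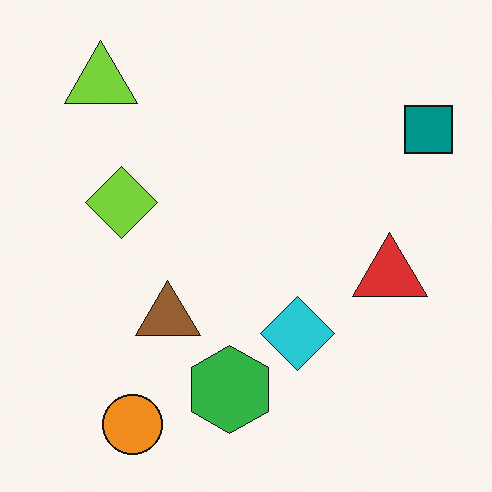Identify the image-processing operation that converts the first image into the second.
This is the original image flipped horizontally (left ↔ right).

The teal square is in the top-left of the first image and the top-right of the second — shapes on opposite sides of the vertical midline have swapped in a mirror flip.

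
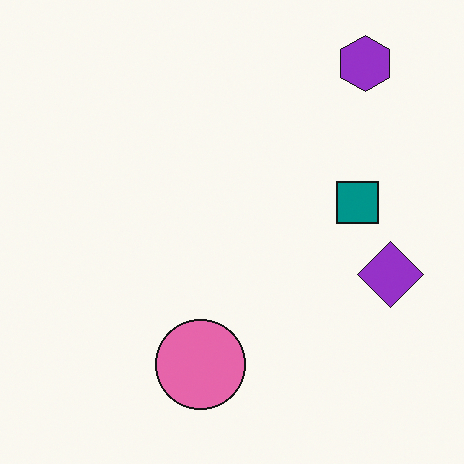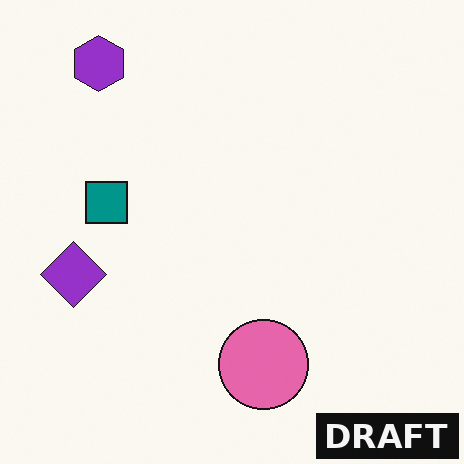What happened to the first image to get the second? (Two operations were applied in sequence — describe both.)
The image was flipped horizontally (left ↔ right), then watermarked with the text "DRAFT" in the lower-right corner.

The purple diamond is in the right of the first image and the left of the second — shapes on opposite sides of the vertical midline have swapped in a mirror flip. A dark label reading "DRAFT" appears in the lower-right corner.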